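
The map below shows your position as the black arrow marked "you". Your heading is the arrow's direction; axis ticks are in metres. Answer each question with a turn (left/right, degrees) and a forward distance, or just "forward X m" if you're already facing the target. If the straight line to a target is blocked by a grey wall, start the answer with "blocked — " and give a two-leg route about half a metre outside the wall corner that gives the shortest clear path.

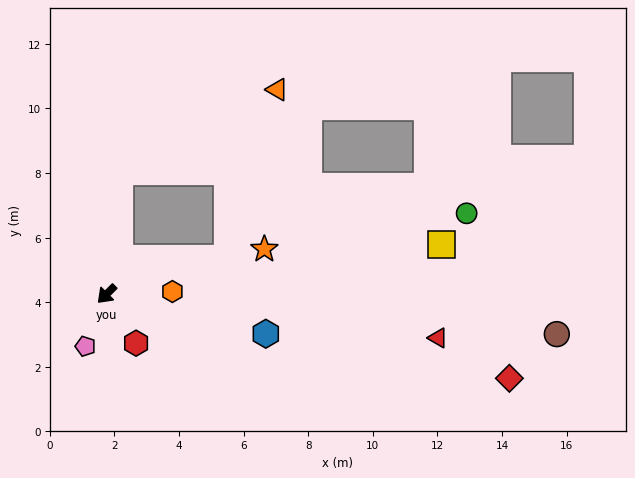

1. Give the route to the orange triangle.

blocked — turn right 141°, forward 3.8 m, then turn right 56°, forward 5.5 m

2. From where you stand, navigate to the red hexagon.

turn left 76°, forward 1.8 m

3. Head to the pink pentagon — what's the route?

turn left 23°, forward 1.7 m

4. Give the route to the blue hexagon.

turn left 121°, forward 5.1 m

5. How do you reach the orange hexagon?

turn left 137°, forward 2.0 m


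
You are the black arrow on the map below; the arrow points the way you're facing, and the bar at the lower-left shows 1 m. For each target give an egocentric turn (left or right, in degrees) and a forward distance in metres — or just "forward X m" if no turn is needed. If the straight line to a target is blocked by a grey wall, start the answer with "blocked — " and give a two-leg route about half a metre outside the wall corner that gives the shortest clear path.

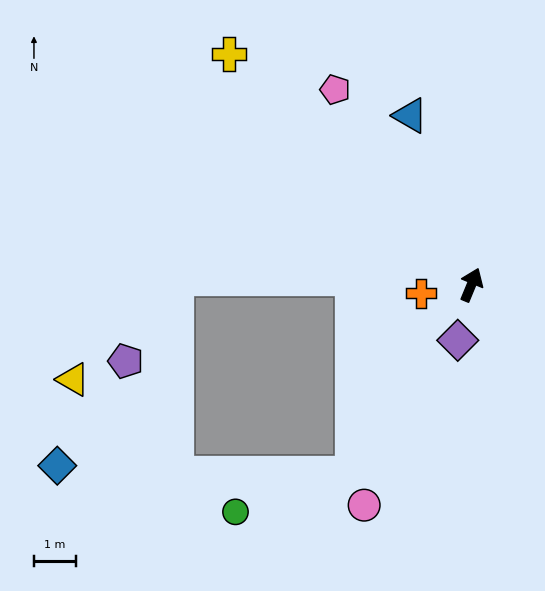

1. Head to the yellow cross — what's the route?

turn left 69°, forward 8.0 m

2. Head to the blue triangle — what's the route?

turn left 42°, forward 4.3 m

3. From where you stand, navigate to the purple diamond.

turn right 171°, forward 1.4 m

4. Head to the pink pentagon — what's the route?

turn left 57°, forward 5.7 m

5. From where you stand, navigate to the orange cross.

turn left 122°, forward 1.2 m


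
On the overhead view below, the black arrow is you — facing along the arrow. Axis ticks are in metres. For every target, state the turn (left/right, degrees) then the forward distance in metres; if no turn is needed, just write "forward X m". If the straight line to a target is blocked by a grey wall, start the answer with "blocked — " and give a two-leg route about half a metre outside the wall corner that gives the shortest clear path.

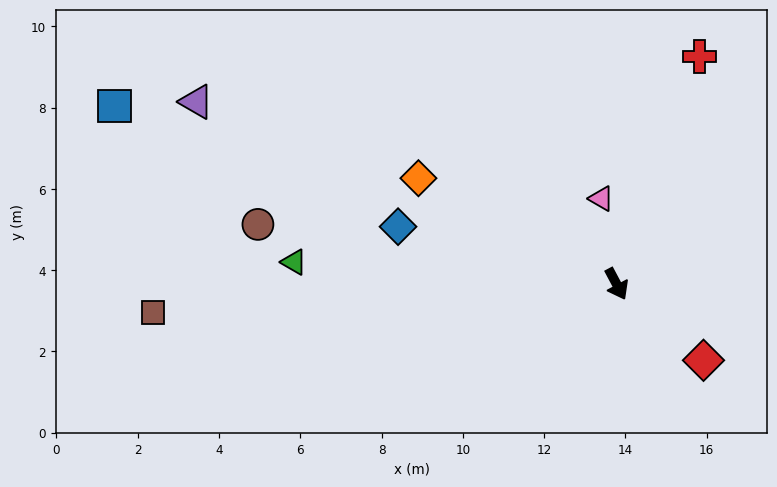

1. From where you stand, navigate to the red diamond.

turn left 21°, forward 2.8 m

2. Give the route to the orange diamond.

turn right 146°, forward 5.5 m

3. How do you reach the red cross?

turn left 132°, forward 6.0 m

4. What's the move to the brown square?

turn right 114°, forward 11.4 m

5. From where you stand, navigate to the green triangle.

turn right 122°, forward 8.0 m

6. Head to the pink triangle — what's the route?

turn left 162°, forward 2.1 m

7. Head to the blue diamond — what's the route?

turn right 133°, forward 5.6 m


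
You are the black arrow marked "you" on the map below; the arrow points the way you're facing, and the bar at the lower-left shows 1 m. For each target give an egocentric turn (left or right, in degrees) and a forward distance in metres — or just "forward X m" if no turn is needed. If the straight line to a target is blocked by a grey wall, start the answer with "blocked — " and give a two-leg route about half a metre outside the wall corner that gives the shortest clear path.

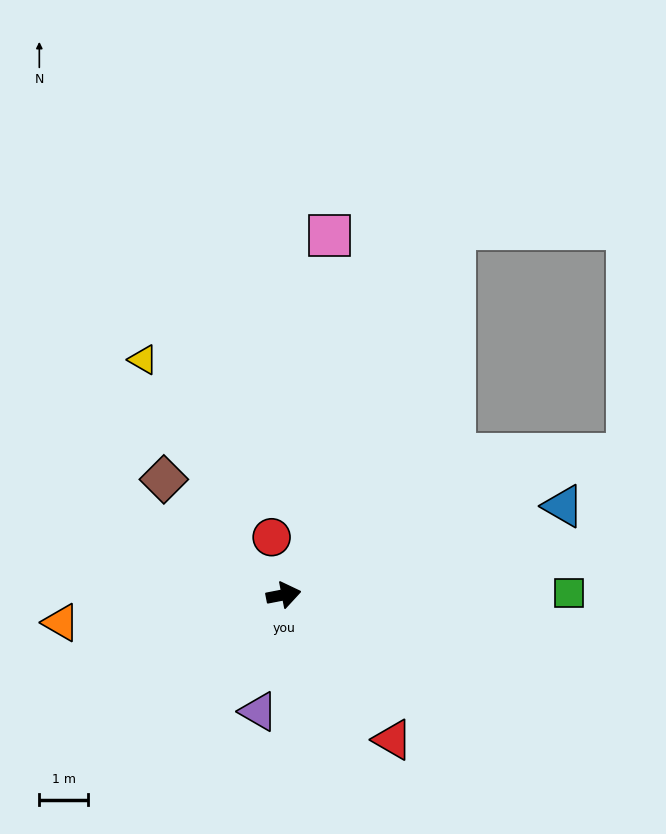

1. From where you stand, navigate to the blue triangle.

turn left 7°, forward 6.0 m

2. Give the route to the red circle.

turn left 91°, forward 1.2 m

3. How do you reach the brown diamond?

turn left 125°, forward 3.4 m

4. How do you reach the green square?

turn right 11°, forward 5.8 m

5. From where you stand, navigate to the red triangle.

turn right 64°, forward 3.7 m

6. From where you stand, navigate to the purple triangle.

turn right 113°, forward 2.4 m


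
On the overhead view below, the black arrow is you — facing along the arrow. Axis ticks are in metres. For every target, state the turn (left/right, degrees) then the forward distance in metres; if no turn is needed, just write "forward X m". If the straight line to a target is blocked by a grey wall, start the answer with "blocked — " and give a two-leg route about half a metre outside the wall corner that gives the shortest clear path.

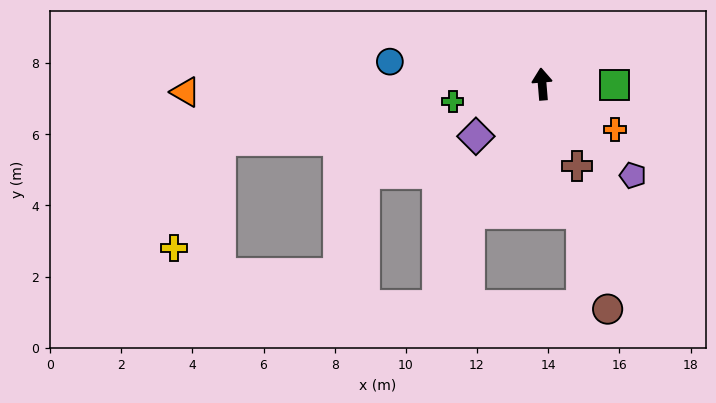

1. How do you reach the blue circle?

turn left 77°, forward 4.3 m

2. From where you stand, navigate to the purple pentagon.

turn right 140°, forward 3.6 m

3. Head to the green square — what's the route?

turn right 96°, forward 2.0 m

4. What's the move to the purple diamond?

turn left 124°, forward 2.4 m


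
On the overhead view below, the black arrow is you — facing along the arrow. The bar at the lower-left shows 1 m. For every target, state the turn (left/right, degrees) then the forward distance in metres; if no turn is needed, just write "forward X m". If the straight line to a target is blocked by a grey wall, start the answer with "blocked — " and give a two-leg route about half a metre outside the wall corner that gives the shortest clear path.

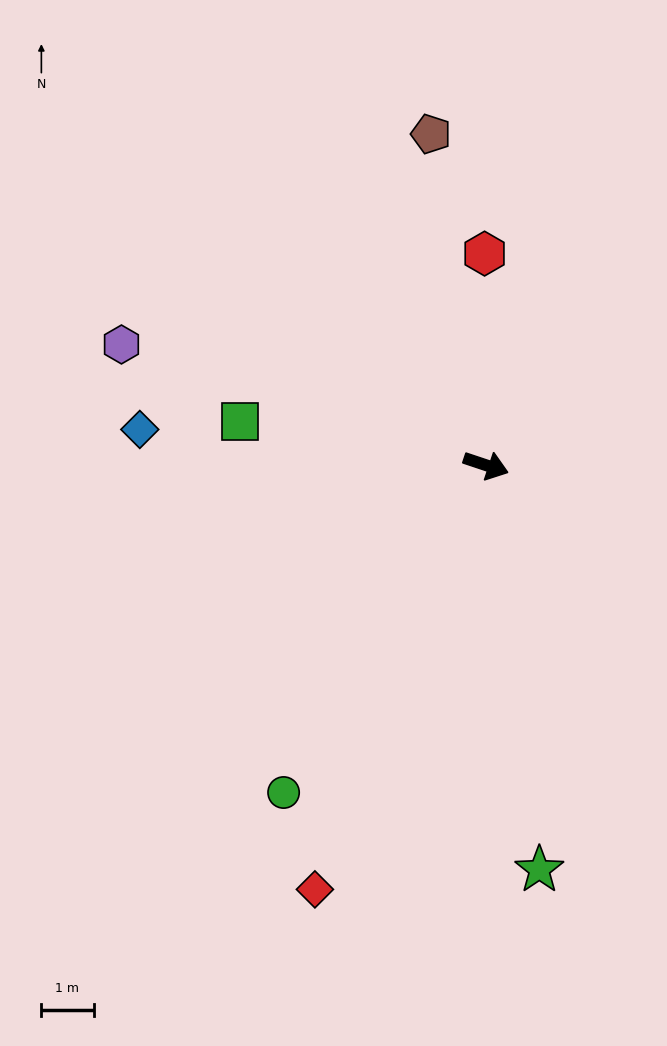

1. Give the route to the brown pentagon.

turn left 118°, forward 6.4 m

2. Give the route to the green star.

turn right 64°, forward 7.8 m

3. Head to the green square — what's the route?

turn right 172°, forward 4.8 m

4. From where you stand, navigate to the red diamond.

turn right 93°, forward 8.8 m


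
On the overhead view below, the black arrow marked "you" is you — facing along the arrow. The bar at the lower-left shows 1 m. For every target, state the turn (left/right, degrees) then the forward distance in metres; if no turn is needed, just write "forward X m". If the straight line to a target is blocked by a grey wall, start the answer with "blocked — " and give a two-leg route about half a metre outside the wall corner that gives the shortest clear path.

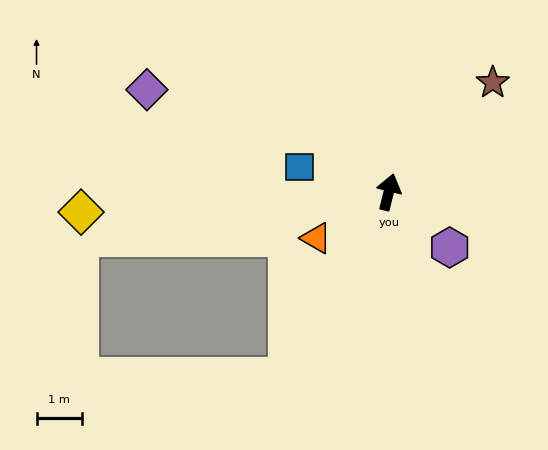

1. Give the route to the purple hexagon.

turn right 118°, forward 1.8 m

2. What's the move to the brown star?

turn right 29°, forward 3.3 m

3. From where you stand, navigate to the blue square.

turn left 88°, forward 2.0 m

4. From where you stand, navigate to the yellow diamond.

turn left 108°, forward 6.7 m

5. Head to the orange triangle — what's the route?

turn left 137°, forward 1.9 m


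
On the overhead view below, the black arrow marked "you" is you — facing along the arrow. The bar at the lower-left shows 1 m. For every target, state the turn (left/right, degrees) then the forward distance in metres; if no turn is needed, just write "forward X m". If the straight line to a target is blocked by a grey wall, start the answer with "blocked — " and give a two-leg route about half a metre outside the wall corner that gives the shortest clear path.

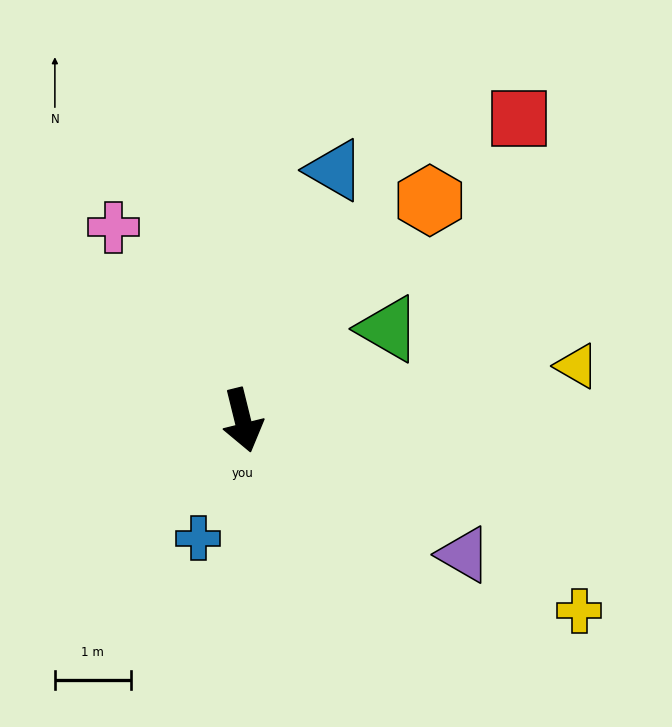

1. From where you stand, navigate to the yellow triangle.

turn left 85°, forward 4.5 m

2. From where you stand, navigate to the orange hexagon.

turn left 126°, forward 3.8 m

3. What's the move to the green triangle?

turn left 108°, forward 2.3 m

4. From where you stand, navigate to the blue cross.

turn right 35°, forward 1.7 m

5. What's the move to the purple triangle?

turn left 45°, forward 3.4 m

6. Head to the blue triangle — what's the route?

turn left 146°, forward 3.5 m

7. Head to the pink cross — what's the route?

turn right 160°, forward 3.1 m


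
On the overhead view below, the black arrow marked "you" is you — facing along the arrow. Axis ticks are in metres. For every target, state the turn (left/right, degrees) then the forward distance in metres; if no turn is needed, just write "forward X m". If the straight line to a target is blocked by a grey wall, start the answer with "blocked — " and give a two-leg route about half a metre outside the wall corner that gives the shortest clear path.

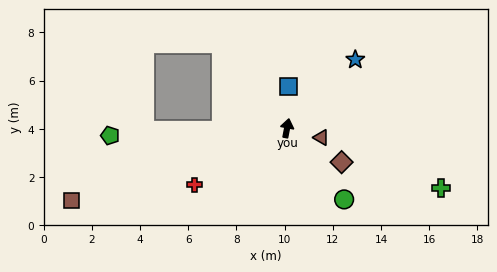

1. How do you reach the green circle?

turn right 130°, forward 3.8 m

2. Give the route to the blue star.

turn right 34°, forward 4.0 m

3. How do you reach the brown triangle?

turn right 94°, forward 1.5 m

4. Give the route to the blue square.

turn left 9°, forward 1.7 m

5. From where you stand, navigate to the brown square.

turn left 120°, forward 9.4 m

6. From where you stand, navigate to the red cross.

turn left 132°, forward 4.5 m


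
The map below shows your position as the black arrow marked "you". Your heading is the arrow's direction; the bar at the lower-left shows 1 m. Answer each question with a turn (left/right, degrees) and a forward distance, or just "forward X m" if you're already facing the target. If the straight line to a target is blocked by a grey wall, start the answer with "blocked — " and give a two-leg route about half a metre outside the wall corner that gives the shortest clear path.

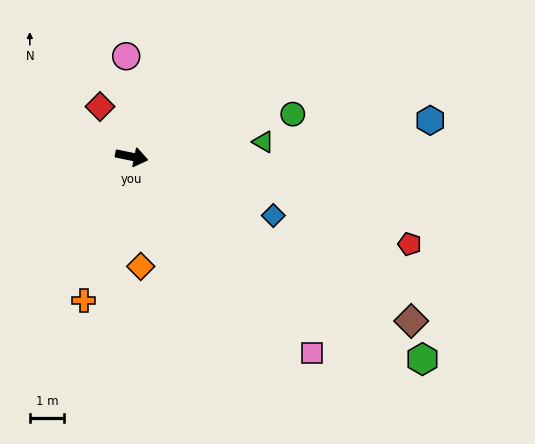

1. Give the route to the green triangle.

turn left 18°, forward 3.9 m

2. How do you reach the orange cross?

turn right 97°, forward 4.4 m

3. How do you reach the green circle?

turn left 26°, forward 4.9 m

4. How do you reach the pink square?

turn right 36°, forward 7.8 m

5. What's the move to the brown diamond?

turn right 19°, forward 9.5 m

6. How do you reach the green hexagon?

turn right 23°, forward 10.4 m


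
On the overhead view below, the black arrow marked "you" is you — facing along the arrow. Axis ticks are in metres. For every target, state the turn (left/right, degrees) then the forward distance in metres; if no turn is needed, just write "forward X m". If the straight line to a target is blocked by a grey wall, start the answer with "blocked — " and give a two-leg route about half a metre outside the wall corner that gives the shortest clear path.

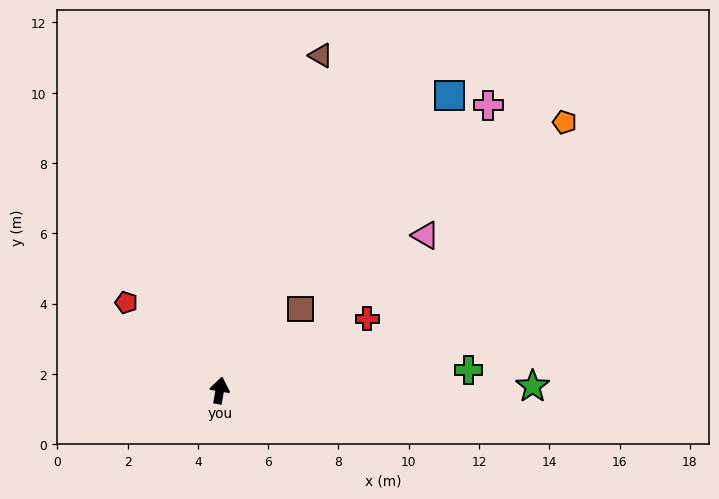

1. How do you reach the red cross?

turn right 54°, forward 4.7 m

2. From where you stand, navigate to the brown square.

turn right 35°, forward 3.3 m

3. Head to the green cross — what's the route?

turn right 76°, forward 7.1 m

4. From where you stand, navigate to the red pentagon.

turn left 56°, forward 3.7 m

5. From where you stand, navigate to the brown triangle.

turn right 7°, forward 10.0 m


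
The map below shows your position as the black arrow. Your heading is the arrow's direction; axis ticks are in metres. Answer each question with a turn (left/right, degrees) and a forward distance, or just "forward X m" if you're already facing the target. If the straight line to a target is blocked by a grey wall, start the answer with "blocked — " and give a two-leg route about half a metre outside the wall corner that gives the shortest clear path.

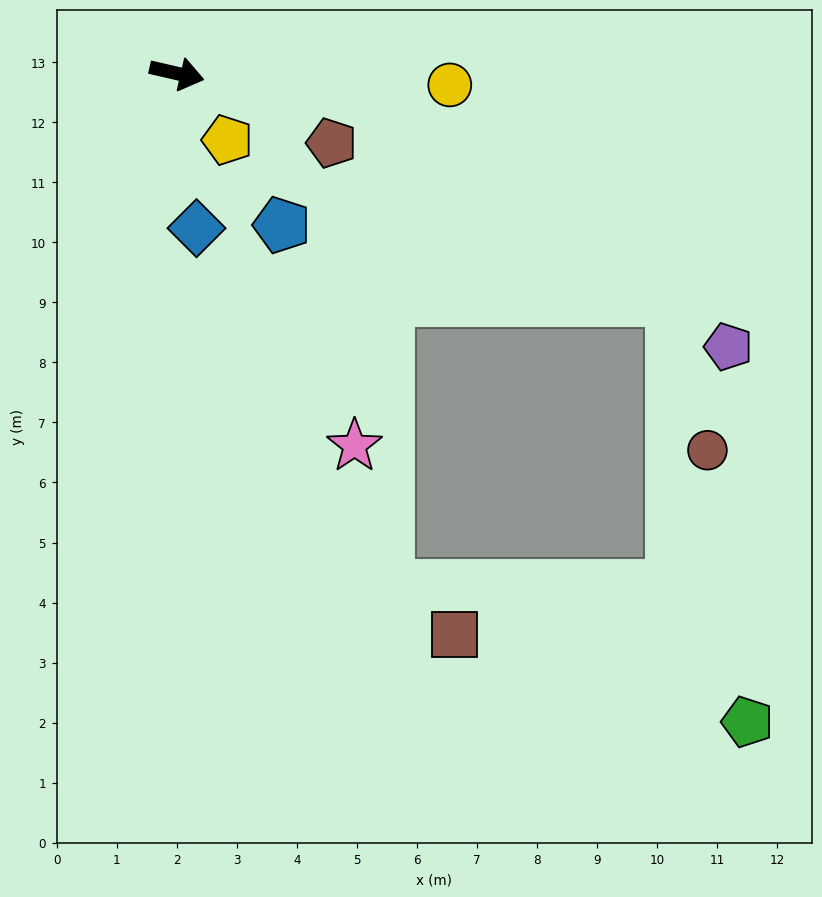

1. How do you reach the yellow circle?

turn left 11°, forward 4.6 m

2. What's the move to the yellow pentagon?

turn right 40°, forward 1.4 m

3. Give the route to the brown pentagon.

turn right 11°, forward 2.8 m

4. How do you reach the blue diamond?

turn right 70°, forward 2.6 m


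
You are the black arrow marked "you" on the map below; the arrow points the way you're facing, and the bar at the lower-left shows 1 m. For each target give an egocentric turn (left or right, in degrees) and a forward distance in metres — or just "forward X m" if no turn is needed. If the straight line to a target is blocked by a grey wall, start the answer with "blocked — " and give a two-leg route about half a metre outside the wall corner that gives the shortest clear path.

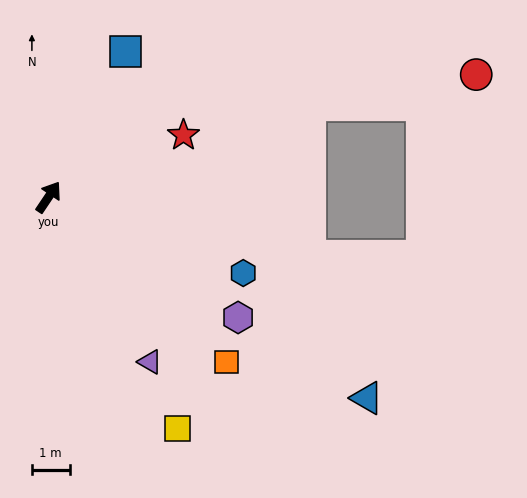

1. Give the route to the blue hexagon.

turn right 77°, forward 5.5 m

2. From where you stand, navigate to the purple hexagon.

turn right 89°, forward 6.0 m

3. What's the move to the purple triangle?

turn right 115°, forward 5.1 m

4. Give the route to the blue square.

turn left 6°, forward 4.4 m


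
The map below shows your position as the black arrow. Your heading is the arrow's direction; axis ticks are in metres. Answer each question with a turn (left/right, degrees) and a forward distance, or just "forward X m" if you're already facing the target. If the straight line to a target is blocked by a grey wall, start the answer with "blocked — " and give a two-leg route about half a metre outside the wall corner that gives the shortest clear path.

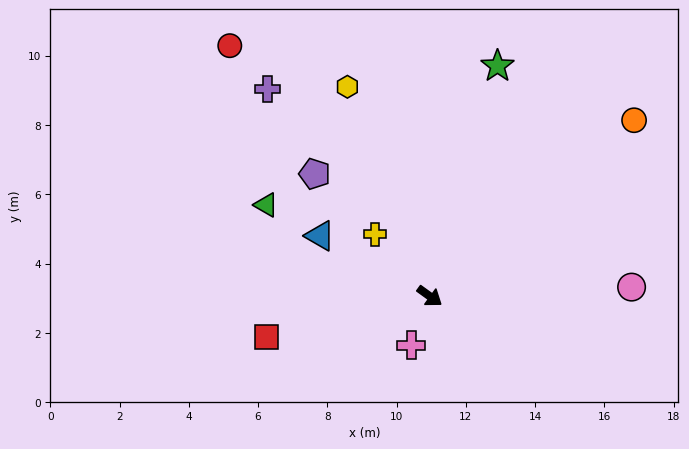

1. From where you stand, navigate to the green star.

turn left 109°, forward 6.9 m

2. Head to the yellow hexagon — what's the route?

turn left 147°, forward 6.5 m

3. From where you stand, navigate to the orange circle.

turn left 77°, forward 7.8 m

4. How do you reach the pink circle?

turn left 38°, forward 5.8 m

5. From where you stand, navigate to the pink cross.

turn right 75°, forward 1.5 m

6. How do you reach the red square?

turn right 130°, forward 4.9 m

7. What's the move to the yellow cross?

turn left 167°, forward 2.4 m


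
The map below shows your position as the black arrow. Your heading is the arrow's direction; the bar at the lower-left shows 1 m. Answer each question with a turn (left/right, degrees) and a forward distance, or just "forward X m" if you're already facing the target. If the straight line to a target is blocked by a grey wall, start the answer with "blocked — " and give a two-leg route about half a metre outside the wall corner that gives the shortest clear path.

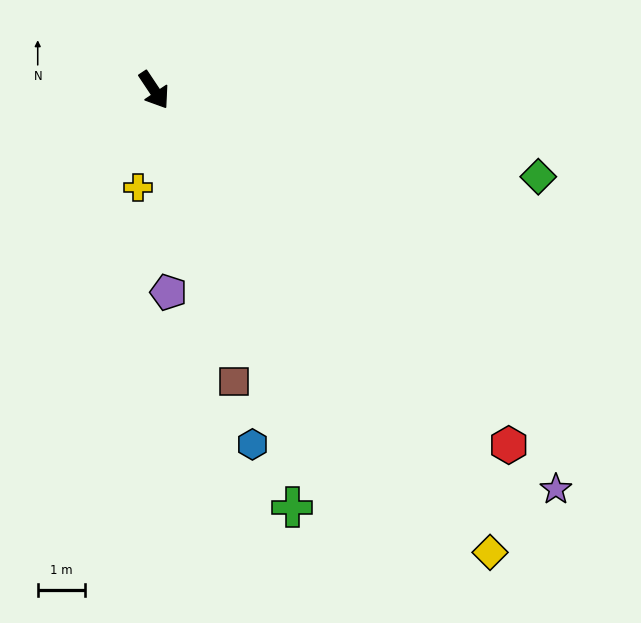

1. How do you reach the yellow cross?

turn right 43°, forward 2.1 m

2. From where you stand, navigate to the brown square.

turn right 18°, forward 6.4 m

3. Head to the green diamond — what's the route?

turn left 44°, forward 8.3 m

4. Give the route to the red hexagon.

turn left 11°, forward 10.6 m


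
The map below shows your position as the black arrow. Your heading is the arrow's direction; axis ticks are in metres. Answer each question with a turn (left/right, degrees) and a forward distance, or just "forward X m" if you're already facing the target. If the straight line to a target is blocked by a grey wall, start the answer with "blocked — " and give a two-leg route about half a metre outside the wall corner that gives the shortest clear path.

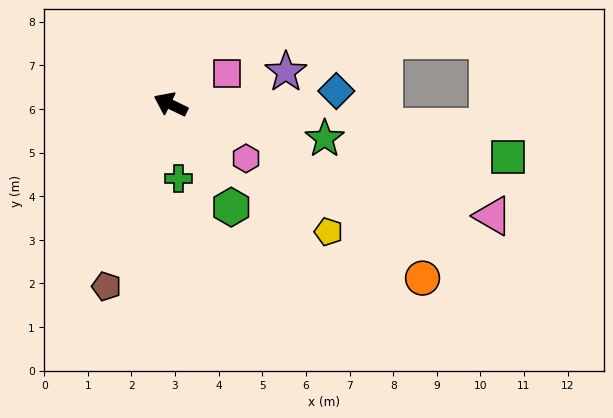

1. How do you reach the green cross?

turn left 122°, forward 1.7 m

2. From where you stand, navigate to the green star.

turn right 167°, forward 3.6 m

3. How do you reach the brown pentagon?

turn left 96°, forward 4.4 m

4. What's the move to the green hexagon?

turn left 146°, forward 2.7 m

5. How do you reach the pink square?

turn right 125°, forward 1.5 m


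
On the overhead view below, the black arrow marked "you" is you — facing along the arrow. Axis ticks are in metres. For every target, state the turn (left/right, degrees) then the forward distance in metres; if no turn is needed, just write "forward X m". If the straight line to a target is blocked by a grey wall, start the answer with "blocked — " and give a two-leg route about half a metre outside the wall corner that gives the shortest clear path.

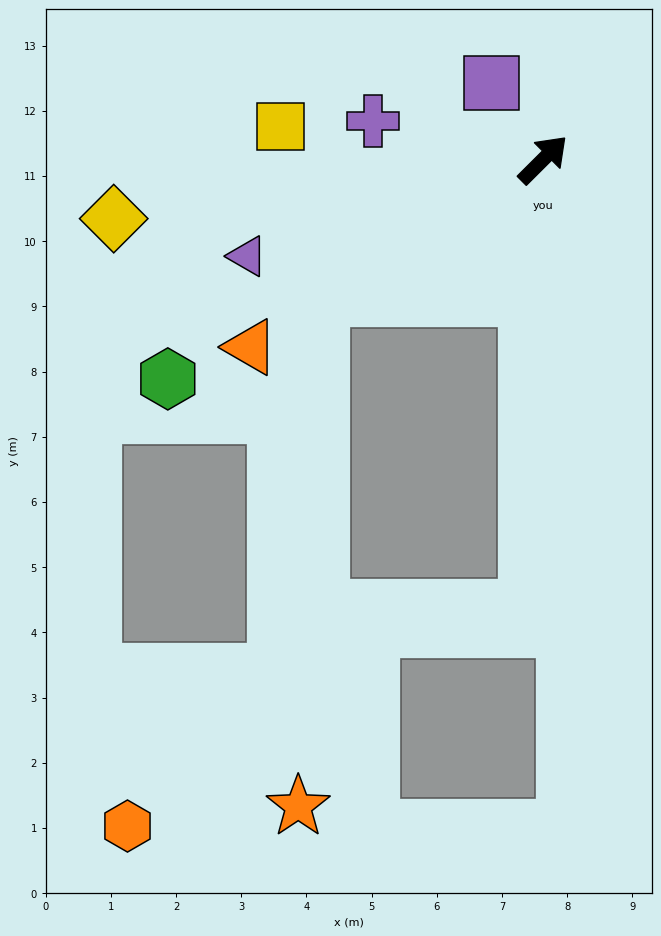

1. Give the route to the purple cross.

turn left 122°, forward 2.7 m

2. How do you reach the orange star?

blocked — turn left 167°, forward 4.0 m, then turn left 55°, forward 7.8 m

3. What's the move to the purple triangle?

turn left 153°, forward 4.8 m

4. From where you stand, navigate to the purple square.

turn left 79°, forward 1.4 m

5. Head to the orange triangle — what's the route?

turn left 168°, forward 5.3 m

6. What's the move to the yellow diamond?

turn left 143°, forward 6.7 m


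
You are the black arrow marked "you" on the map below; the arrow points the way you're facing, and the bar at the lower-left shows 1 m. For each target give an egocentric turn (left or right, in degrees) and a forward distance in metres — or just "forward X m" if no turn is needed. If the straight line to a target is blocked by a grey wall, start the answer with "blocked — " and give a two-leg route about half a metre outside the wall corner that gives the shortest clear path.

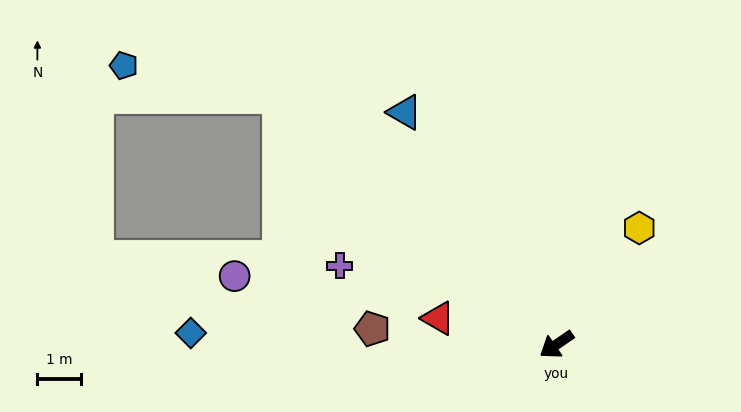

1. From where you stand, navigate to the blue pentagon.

blocked — turn right 77°, forward 8.5 m, then turn left 32°, forward 3.6 m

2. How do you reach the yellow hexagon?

turn right 160°, forward 3.3 m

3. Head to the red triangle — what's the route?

turn right 47°, forward 2.8 m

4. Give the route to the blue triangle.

turn right 91°, forward 6.3 m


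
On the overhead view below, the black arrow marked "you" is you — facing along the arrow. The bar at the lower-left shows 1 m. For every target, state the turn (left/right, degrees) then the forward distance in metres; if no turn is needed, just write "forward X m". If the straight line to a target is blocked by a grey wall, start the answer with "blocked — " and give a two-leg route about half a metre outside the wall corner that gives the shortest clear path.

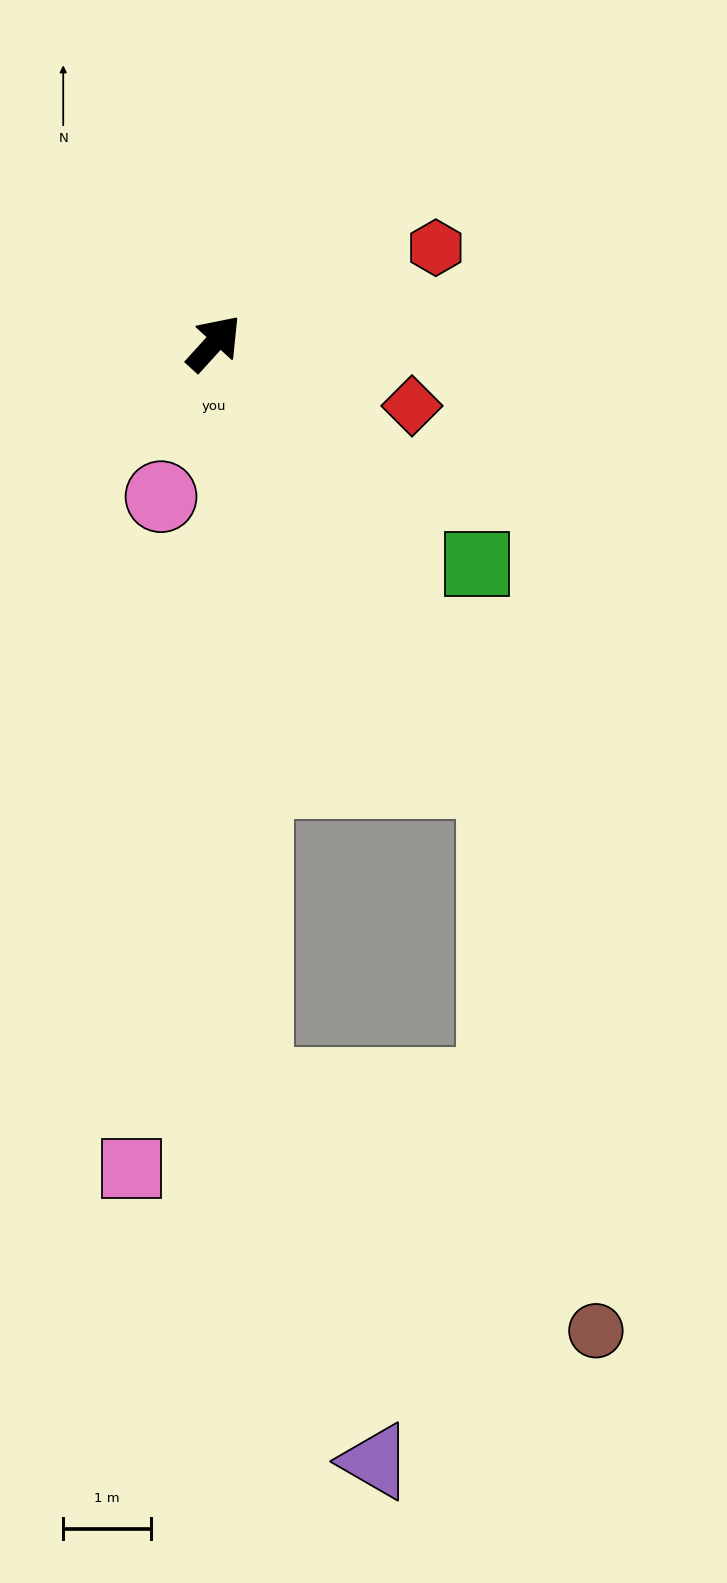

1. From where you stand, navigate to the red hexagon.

turn right 25°, forward 2.8 m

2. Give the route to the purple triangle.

blocked — turn right 135°, forward 8.5 m, then turn left 15°, forward 4.5 m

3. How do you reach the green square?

turn right 88°, forward 3.9 m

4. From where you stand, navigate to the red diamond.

turn right 65°, forward 2.4 m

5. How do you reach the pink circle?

turn right 157°, forward 1.9 m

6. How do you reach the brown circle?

blocked — turn right 105°, forward 5.9 m, then turn right 22°, forward 6.4 m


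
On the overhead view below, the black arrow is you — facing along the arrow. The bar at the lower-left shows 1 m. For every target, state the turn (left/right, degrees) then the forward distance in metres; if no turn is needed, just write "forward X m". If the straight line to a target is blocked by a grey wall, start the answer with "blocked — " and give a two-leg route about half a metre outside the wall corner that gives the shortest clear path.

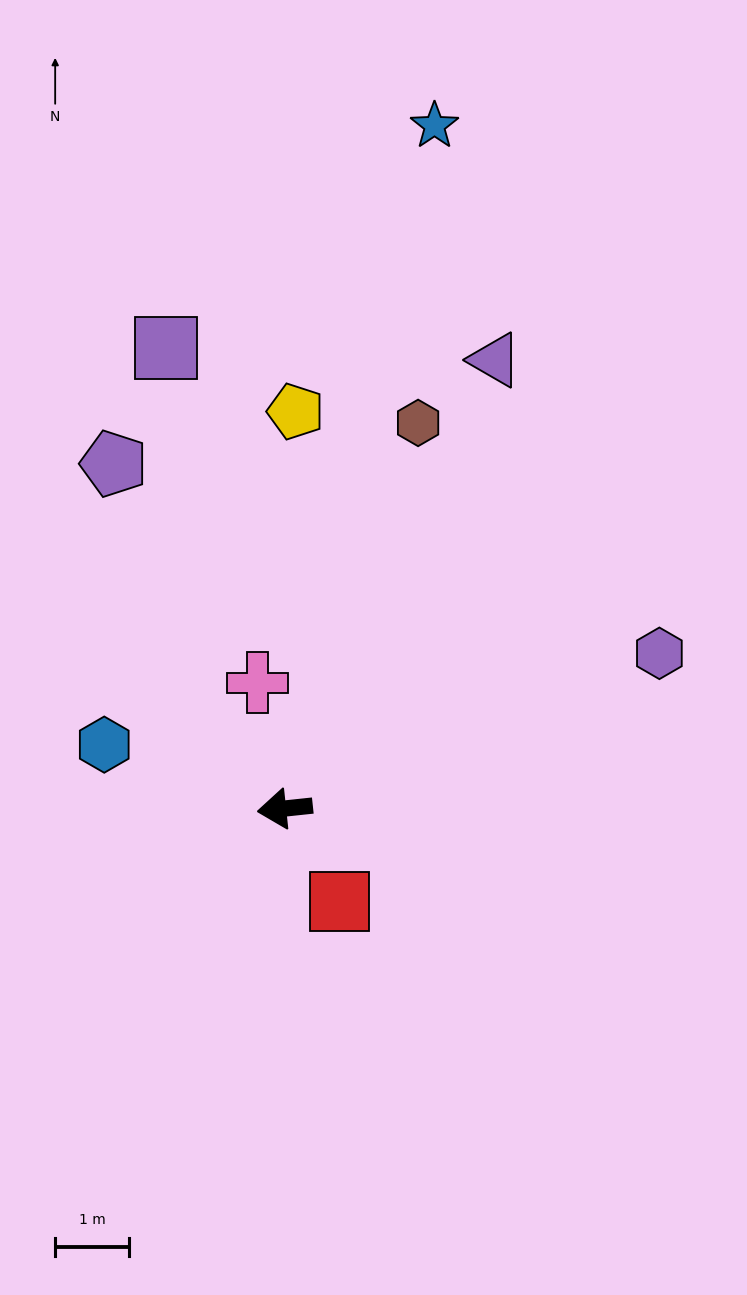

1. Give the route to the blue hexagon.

turn right 26°, forward 2.6 m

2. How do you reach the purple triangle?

turn right 121°, forward 6.7 m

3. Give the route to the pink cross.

turn right 84°, forward 1.7 m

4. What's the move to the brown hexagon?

turn right 115°, forward 5.5 m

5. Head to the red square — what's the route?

turn left 114°, forward 1.5 m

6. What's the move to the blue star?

turn right 108°, forward 9.5 m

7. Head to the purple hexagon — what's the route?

turn right 164°, forward 5.5 m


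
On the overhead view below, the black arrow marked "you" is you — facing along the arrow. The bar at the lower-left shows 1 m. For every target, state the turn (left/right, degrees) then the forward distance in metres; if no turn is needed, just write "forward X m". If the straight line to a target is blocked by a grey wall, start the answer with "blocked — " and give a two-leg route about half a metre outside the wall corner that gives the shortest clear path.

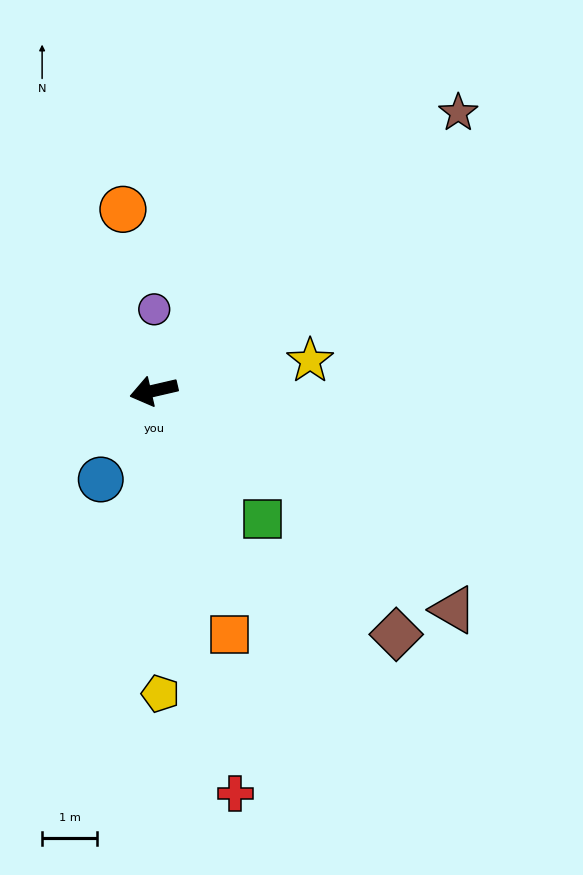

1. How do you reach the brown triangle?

turn left 131°, forward 6.7 m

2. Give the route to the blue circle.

turn left 46°, forward 1.9 m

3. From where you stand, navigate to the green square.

turn left 117°, forward 3.1 m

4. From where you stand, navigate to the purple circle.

turn right 103°, forward 1.5 m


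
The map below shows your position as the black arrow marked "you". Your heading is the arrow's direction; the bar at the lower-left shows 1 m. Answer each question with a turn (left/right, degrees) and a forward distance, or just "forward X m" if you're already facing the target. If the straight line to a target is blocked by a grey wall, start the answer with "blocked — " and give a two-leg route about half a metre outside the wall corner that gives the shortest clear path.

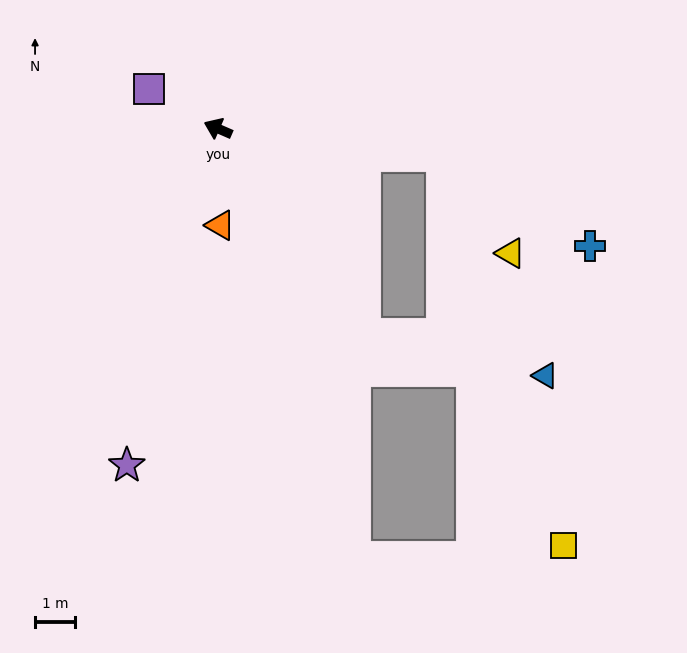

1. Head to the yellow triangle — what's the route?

blocked — turn right 163°, forward 5.7 m, then turn right 49°, forward 3.0 m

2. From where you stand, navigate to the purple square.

turn right 6°, forward 2.0 m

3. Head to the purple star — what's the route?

turn left 98°, forward 8.7 m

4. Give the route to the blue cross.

blocked — turn right 163°, forward 5.7 m, then turn right 25°, forward 4.3 m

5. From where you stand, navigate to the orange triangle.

turn left 115°, forward 2.4 m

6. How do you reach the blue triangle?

blocked — turn left 149°, forward 6.3 m, then turn left 42°, forward 4.6 m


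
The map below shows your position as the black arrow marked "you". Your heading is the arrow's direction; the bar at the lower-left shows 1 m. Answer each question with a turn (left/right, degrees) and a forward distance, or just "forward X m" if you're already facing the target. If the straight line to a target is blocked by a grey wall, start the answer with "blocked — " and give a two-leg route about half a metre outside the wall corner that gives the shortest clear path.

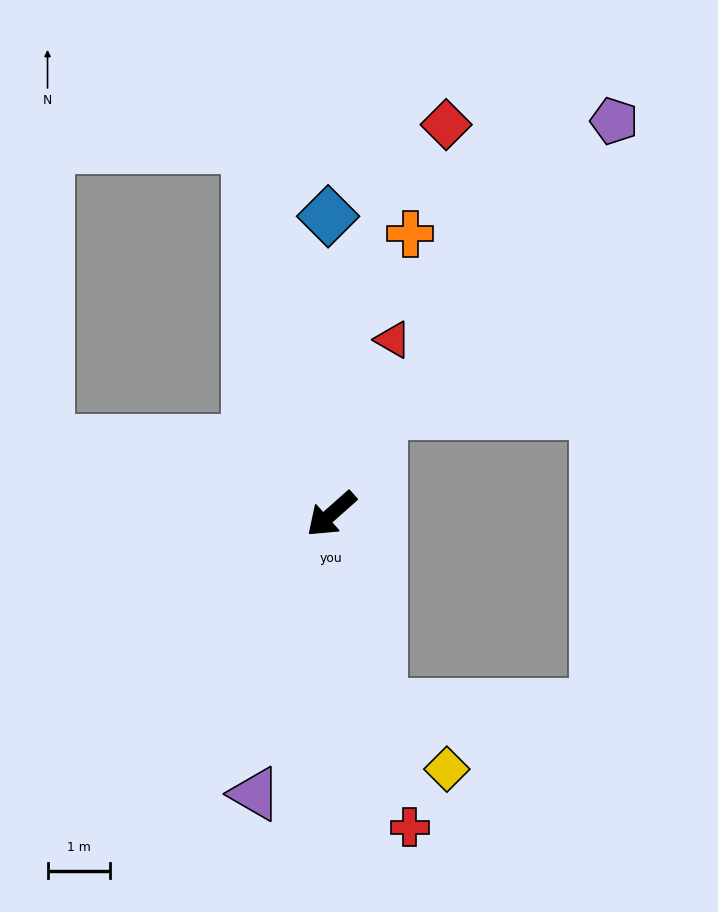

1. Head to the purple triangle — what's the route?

turn left 33°, forward 4.6 m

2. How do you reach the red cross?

turn left 62°, forward 5.1 m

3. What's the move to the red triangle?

turn right 151°, forward 2.9 m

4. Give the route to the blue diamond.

turn right 131°, forward 4.7 m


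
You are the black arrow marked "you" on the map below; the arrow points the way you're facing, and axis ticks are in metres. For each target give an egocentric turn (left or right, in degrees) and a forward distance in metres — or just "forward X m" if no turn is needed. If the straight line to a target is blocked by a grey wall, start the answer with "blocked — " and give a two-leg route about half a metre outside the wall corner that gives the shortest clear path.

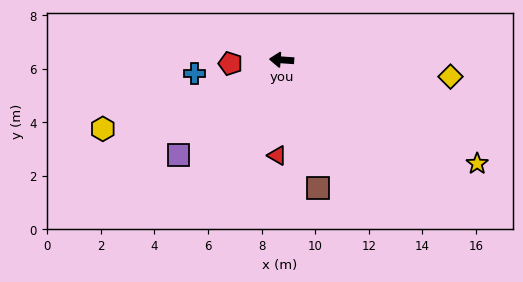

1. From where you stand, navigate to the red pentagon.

turn left 8°, forward 1.9 m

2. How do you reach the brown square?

turn left 110°, forward 5.0 m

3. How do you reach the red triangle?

turn left 91°, forward 3.6 m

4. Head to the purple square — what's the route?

turn left 47°, forward 5.2 m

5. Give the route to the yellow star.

turn left 156°, forward 8.3 m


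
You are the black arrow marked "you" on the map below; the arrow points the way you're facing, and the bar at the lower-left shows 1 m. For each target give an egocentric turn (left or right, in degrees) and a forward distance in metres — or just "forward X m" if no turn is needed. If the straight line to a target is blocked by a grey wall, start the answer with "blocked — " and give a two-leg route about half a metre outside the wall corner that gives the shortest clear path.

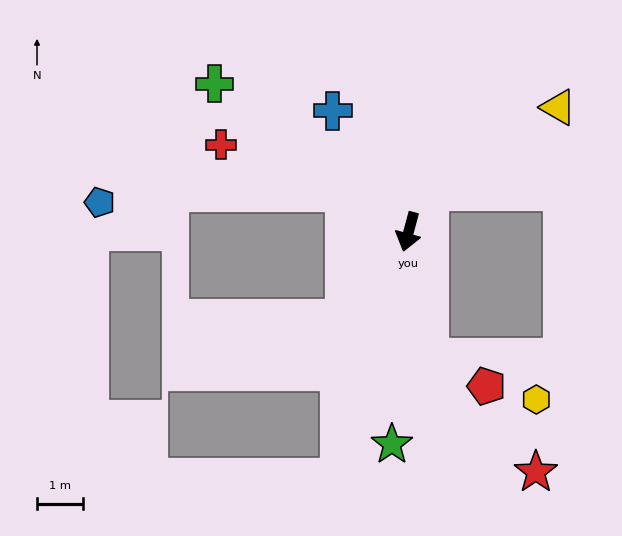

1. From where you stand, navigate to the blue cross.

turn right 133°, forward 3.1 m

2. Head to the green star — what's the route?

turn left 10°, forward 4.6 m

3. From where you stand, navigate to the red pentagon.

blocked — turn left 24°, forward 2.8 m, then turn left 55°, forward 1.4 m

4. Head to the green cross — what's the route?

turn right 112°, forward 5.3 m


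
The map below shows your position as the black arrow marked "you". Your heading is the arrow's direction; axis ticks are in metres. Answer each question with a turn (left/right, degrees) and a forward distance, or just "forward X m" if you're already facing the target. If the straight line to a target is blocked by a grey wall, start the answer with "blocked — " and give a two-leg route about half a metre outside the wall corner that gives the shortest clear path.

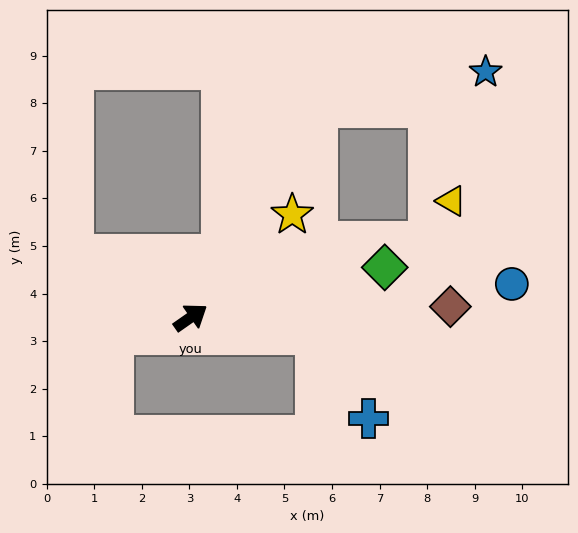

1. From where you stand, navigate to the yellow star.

turn left 10°, forward 3.0 m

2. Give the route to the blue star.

blocked — turn left 24°, forward 5.1 m, then turn right 47°, forward 3.6 m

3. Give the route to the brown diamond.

turn right 33°, forward 5.5 m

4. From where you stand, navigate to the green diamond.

turn right 21°, forward 4.2 m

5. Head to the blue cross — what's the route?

blocked — turn right 43°, forward 2.6 m, then turn right 50°, forward 2.1 m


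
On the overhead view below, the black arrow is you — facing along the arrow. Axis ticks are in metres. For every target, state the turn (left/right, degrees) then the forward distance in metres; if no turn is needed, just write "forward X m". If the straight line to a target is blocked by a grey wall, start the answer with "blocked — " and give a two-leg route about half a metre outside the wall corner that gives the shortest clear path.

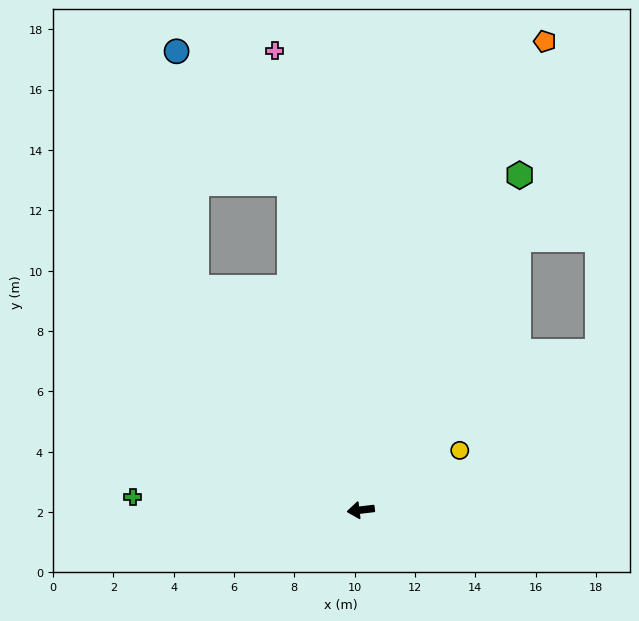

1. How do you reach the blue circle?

blocked — turn right 84°, forward 11.1 m, then turn left 28°, forward 5.8 m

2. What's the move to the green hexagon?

turn right 122°, forward 12.3 m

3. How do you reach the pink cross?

turn right 86°, forward 15.5 m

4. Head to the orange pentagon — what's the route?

turn right 118°, forward 16.7 m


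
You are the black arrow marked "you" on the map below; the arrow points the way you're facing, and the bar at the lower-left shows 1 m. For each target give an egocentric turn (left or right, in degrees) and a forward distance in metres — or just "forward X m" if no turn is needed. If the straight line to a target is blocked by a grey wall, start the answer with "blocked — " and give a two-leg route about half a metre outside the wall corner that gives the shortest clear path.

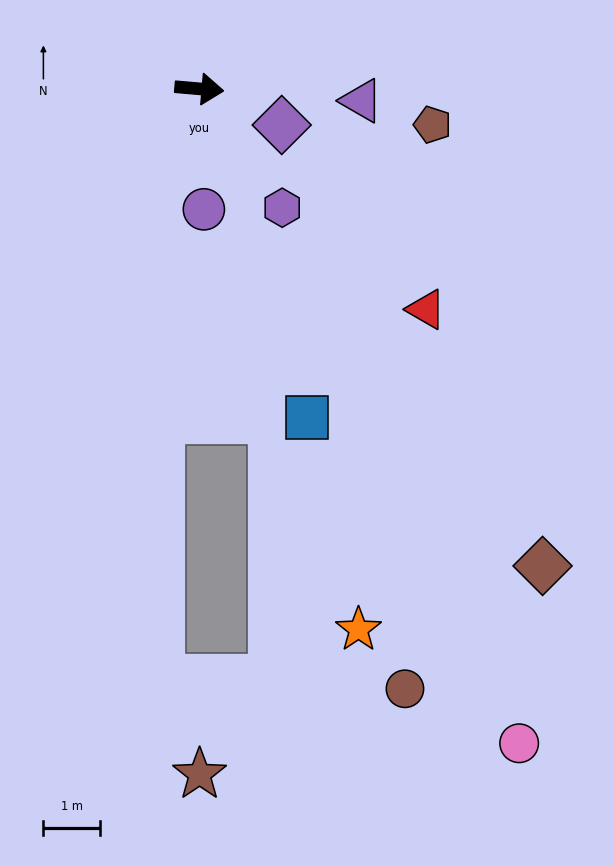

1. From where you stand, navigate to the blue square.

turn right 67°, forward 6.1 m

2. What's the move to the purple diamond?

turn right 19°, forward 1.6 m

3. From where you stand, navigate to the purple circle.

turn right 83°, forward 2.1 m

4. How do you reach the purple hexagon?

turn right 50°, forward 2.5 m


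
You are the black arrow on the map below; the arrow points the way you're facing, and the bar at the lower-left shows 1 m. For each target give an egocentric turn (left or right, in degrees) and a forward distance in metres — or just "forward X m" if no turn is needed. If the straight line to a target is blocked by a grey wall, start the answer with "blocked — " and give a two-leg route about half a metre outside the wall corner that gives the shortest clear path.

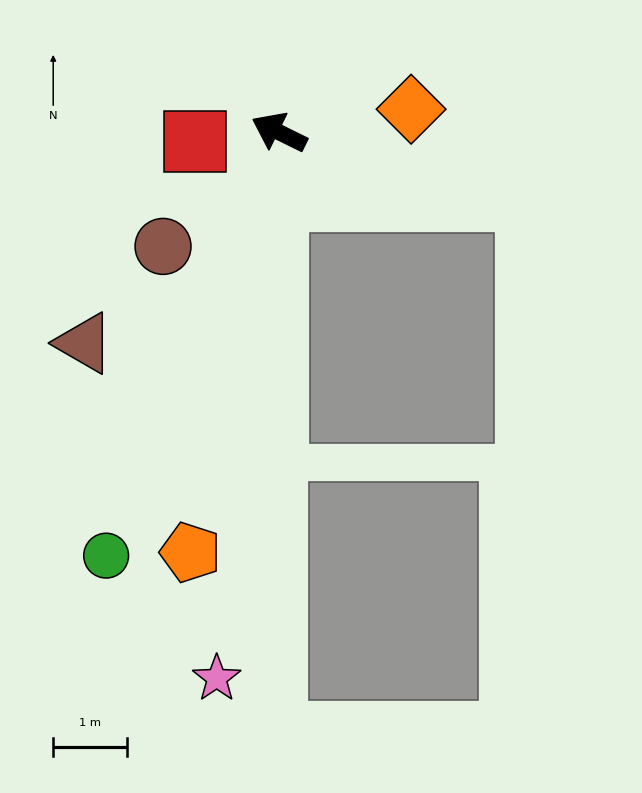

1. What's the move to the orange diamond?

turn right 144°, forward 1.8 m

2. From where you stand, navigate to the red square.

turn left 32°, forward 1.2 m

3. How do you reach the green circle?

turn left 94°, forward 6.2 m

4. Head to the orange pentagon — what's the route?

turn left 104°, forward 5.8 m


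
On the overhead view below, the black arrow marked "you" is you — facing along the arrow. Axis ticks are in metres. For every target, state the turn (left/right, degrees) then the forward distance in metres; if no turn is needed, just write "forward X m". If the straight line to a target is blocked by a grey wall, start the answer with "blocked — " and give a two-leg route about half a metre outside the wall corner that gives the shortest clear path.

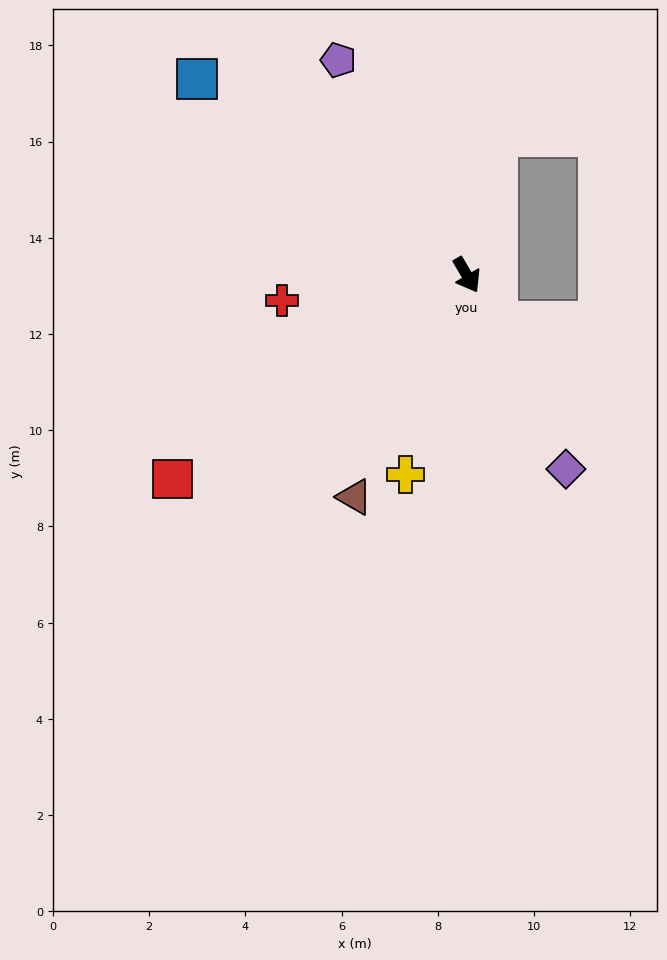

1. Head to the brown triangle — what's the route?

turn right 57°, forward 5.2 m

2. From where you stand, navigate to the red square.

turn right 86°, forward 7.4 m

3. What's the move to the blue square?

turn right 156°, forward 6.9 m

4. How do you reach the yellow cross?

turn right 47°, forward 4.3 m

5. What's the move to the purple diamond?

turn right 3°, forward 4.5 m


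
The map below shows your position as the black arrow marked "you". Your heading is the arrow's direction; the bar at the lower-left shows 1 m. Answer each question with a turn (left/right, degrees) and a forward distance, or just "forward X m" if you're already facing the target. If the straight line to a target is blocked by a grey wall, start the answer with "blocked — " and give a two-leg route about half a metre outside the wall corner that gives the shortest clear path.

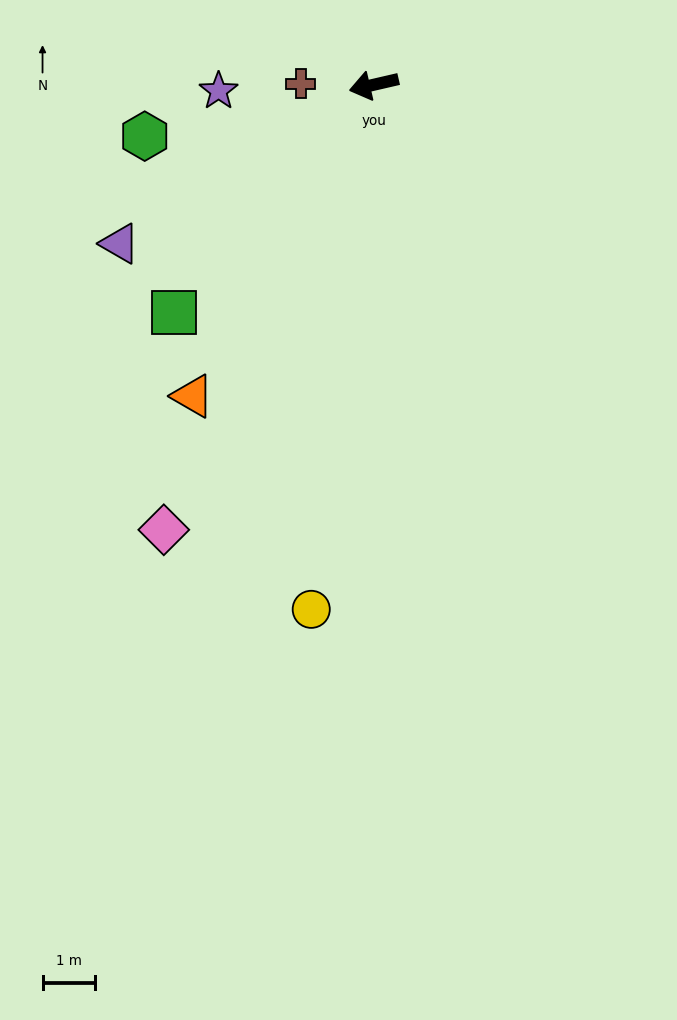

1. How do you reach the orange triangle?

turn left 47°, forward 6.8 m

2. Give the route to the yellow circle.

turn left 70°, forward 10.0 m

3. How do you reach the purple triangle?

turn left 19°, forward 5.7 m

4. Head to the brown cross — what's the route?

turn right 14°, forward 1.4 m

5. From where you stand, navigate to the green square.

turn left 36°, forward 5.7 m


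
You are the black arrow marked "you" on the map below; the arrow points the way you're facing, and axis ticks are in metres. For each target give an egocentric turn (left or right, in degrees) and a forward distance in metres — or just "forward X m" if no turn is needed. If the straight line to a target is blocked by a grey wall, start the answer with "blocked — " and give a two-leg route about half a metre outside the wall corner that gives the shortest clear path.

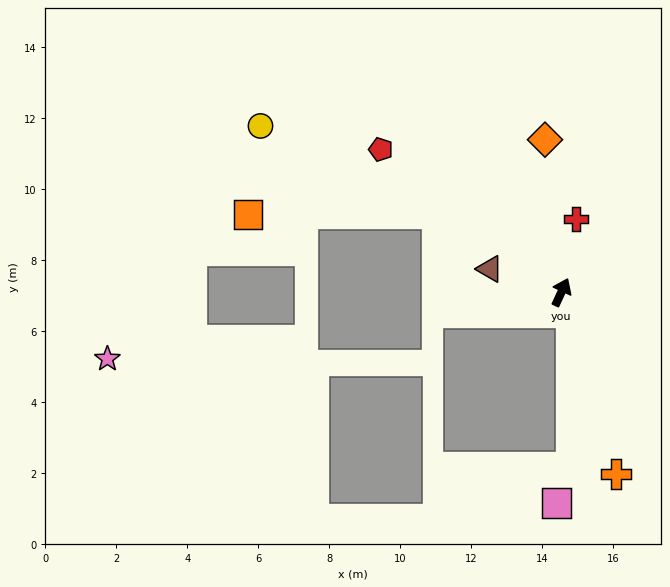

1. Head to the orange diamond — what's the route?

turn left 31°, forward 4.3 m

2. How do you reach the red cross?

turn left 14°, forward 2.1 m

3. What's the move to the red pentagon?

turn left 77°, forward 6.5 m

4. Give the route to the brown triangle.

turn left 97°, forward 2.1 m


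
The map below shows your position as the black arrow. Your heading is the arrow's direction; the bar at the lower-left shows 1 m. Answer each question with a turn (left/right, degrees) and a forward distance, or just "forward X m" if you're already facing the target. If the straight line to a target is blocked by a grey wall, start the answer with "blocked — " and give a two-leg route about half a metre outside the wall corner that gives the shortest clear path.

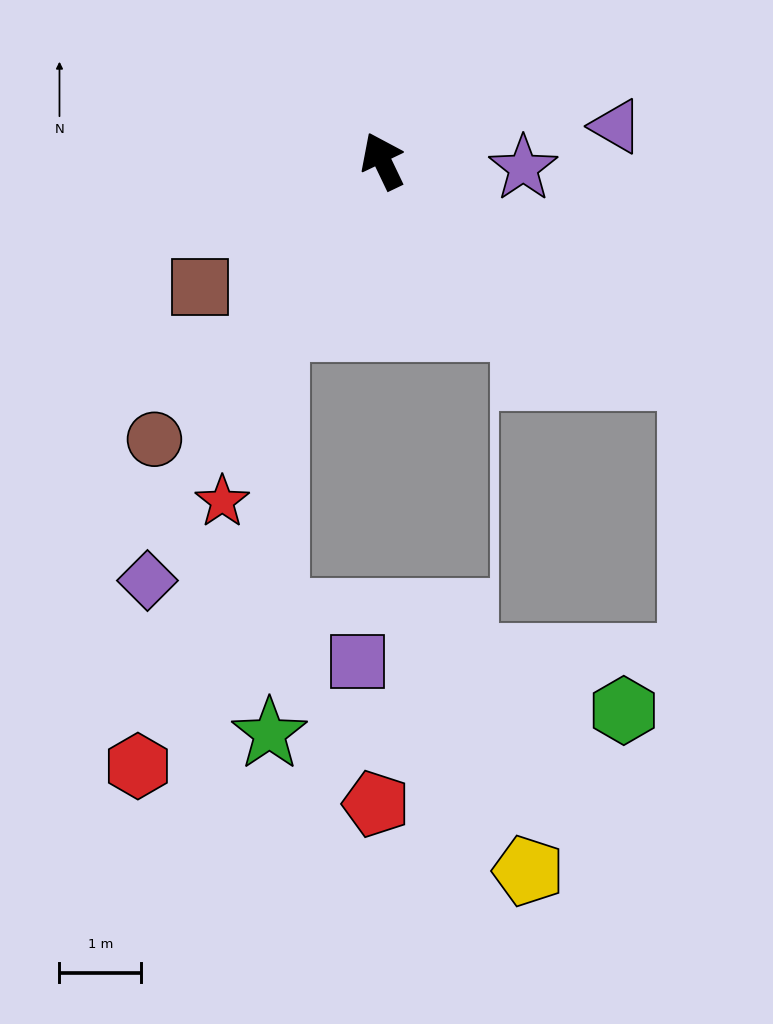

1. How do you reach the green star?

blocked — turn left 121°, forward 2.4 m, then turn left 33°, forward 5.0 m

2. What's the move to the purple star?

turn right 119°, forward 1.7 m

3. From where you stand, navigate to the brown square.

turn left 99°, forward 2.7 m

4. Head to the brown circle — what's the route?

turn left 115°, forward 4.4 m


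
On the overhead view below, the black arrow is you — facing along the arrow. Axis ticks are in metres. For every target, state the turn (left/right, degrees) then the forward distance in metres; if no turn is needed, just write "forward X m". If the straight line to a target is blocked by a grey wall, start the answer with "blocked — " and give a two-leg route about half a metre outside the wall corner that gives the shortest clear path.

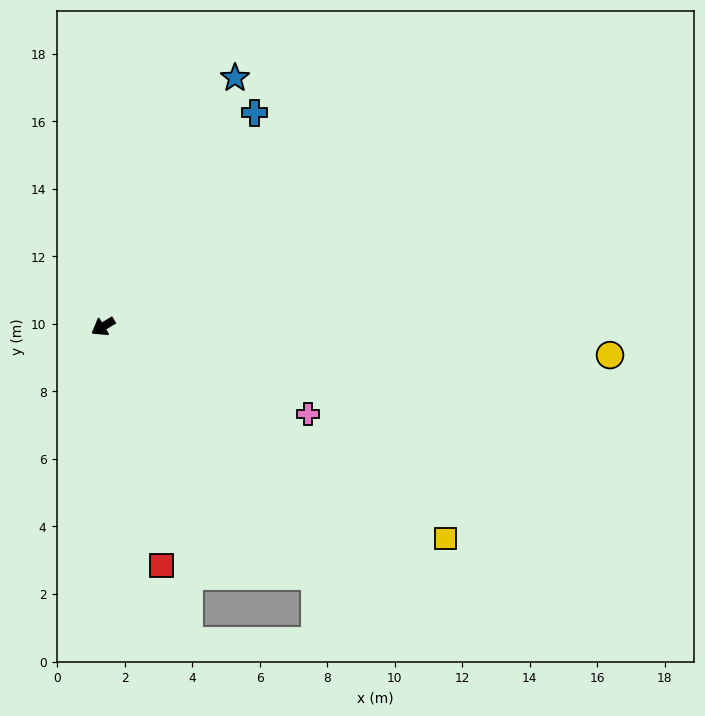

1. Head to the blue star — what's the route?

turn right 149°, forward 8.3 m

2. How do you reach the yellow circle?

turn left 146°, forward 15.0 m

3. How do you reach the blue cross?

turn right 157°, forward 7.8 m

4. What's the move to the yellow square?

turn left 117°, forward 11.9 m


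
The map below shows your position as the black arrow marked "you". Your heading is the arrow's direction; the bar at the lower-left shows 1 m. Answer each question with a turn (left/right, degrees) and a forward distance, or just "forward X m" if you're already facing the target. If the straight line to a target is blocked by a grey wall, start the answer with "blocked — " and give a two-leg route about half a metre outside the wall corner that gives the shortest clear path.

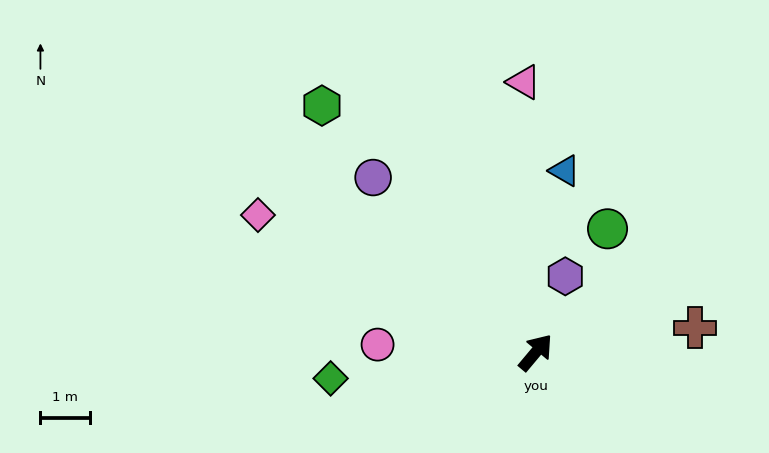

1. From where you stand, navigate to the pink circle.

turn left 127°, forward 3.2 m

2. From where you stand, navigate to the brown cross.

turn right 41°, forward 3.3 m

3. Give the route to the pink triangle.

turn left 43°, forward 5.5 m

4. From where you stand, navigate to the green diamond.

turn left 137°, forward 4.2 m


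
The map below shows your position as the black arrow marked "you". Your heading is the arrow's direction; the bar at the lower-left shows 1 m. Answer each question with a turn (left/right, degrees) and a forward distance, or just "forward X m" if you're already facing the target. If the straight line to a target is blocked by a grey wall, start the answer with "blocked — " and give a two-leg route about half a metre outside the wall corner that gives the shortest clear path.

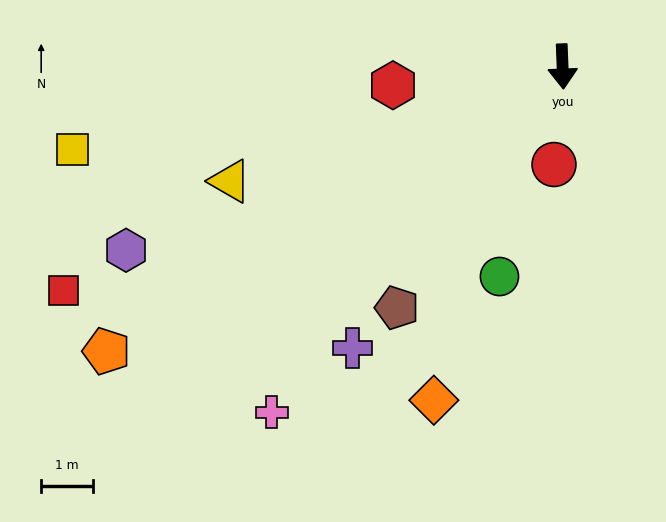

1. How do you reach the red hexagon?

turn right 86°, forward 3.3 m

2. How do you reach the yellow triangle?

turn right 73°, forward 6.7 m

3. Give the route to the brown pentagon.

turn right 37°, forward 5.6 m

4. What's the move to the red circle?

turn right 7°, forward 1.9 m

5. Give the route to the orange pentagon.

turn right 60°, forward 10.3 m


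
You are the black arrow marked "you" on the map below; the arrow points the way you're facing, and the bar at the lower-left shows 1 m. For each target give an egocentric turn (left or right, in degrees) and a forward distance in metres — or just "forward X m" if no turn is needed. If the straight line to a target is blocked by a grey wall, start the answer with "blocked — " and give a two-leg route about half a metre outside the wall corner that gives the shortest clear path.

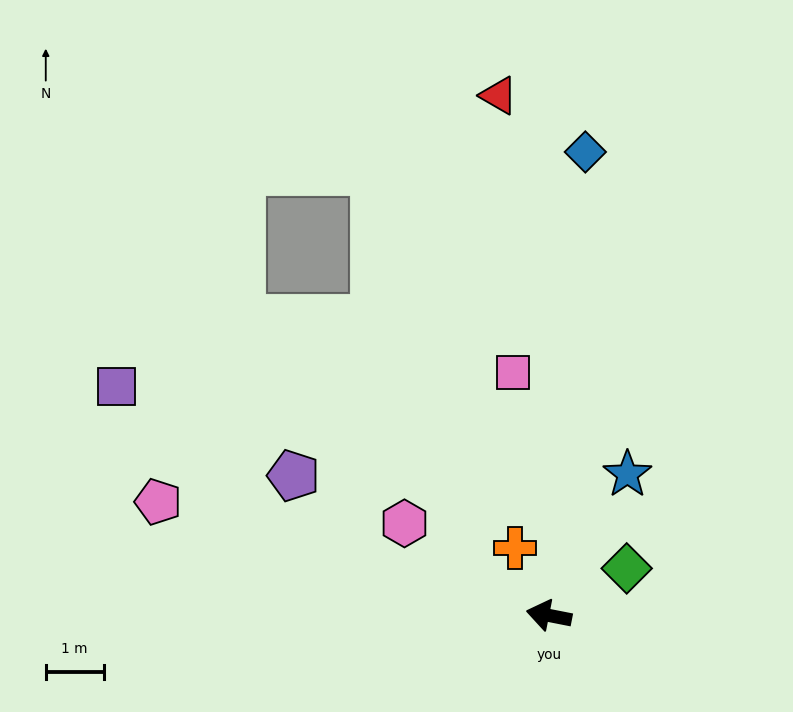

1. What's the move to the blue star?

turn right 108°, forward 2.8 m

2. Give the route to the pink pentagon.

turn right 5°, forward 7.0 m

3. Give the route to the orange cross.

turn right 52°, forward 1.3 m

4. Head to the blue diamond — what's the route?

turn right 83°, forward 8.0 m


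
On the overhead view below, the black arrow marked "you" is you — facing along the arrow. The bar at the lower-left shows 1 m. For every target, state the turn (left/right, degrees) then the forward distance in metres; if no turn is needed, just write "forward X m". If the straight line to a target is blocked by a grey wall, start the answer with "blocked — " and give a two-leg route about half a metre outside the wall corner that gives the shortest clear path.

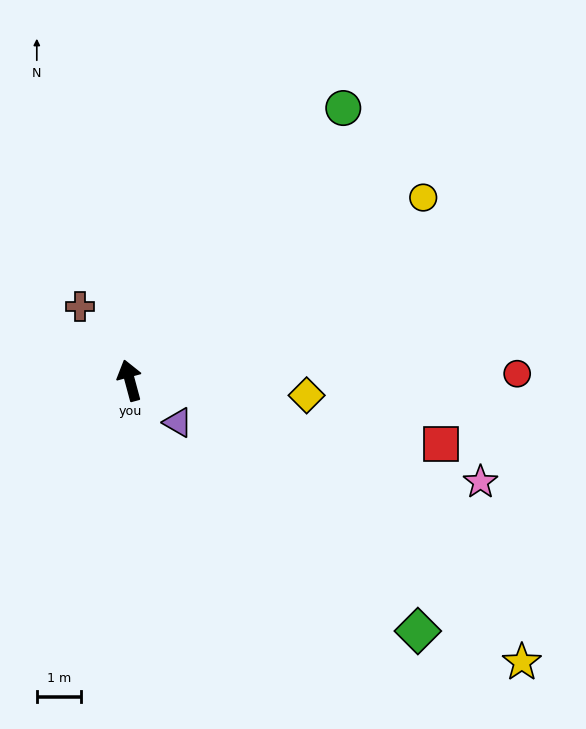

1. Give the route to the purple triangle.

turn right 146°, forward 1.4 m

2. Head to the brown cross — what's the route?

turn left 19°, forward 2.0 m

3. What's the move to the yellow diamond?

turn right 110°, forward 4.0 m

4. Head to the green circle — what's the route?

turn right 53°, forward 7.8 m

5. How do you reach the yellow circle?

turn right 73°, forward 7.8 m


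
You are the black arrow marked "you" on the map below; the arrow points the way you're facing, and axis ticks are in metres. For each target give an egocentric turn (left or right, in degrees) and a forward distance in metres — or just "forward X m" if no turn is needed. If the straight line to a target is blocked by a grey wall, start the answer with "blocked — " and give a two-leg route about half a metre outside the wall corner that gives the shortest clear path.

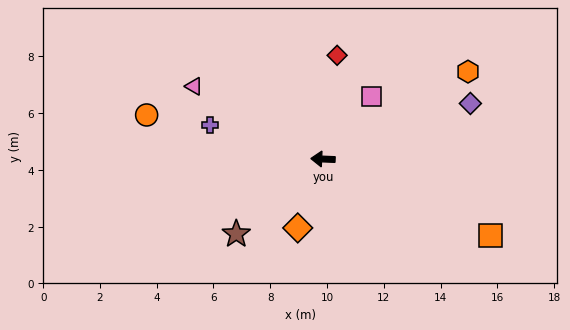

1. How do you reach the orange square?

turn left 158°, forward 6.5 m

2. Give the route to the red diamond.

turn right 95°, forward 3.7 m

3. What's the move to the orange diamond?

turn left 72°, forward 2.6 m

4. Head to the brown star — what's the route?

turn left 43°, forward 4.0 m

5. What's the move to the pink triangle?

turn right 27°, forward 5.2 m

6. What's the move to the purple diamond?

turn right 157°, forward 5.6 m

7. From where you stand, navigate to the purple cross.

turn right 14°, forward 4.2 m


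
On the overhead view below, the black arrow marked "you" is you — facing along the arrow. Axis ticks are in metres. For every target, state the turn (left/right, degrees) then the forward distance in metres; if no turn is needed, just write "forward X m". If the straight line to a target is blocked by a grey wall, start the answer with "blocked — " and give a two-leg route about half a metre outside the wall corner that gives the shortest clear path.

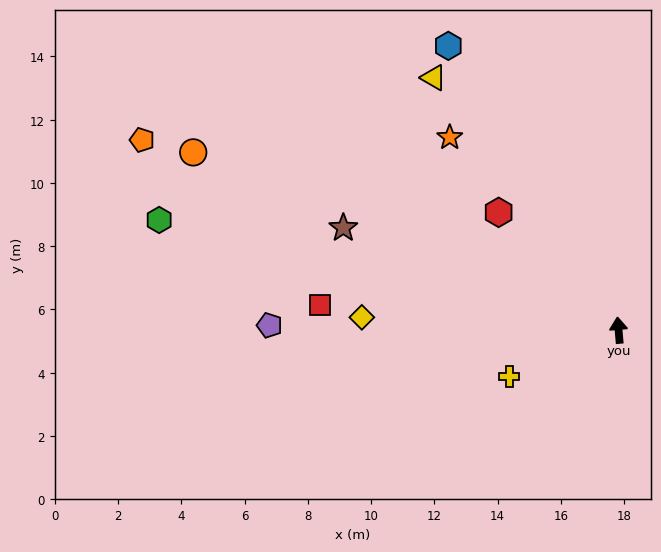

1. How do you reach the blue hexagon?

turn left 26°, forward 10.5 m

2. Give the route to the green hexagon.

turn left 72°, forward 14.9 m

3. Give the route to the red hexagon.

turn left 41°, forward 5.3 m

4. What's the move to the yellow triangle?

turn left 31°, forward 9.9 m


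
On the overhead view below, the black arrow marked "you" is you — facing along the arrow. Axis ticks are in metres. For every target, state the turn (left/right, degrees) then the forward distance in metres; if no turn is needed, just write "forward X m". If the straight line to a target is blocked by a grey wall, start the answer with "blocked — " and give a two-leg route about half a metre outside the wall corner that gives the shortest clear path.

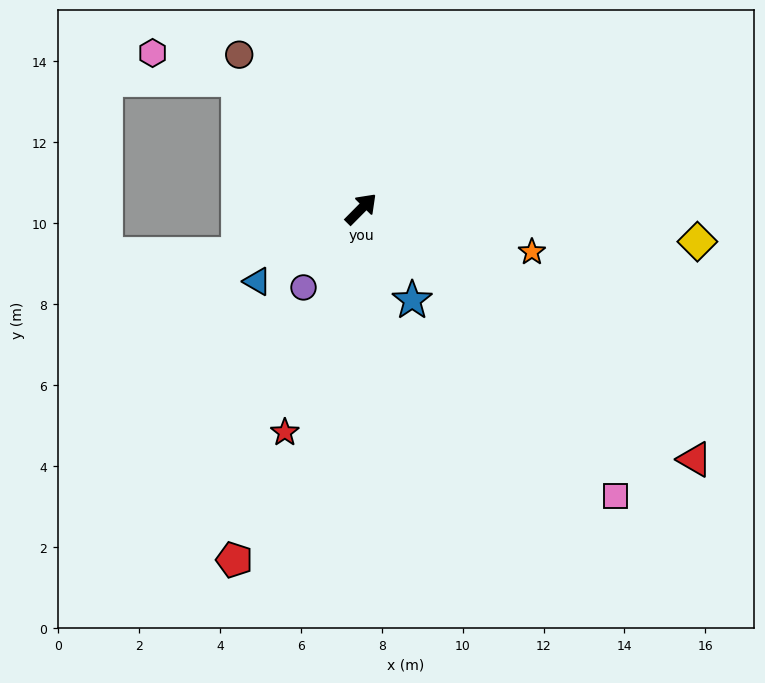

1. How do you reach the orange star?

turn right 59°, forward 4.4 m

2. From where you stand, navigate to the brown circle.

turn left 83°, forward 4.9 m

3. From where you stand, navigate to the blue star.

turn right 106°, forward 2.6 m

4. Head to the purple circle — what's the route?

turn right 171°, forward 2.4 m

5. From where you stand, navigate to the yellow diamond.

turn right 51°, forward 8.4 m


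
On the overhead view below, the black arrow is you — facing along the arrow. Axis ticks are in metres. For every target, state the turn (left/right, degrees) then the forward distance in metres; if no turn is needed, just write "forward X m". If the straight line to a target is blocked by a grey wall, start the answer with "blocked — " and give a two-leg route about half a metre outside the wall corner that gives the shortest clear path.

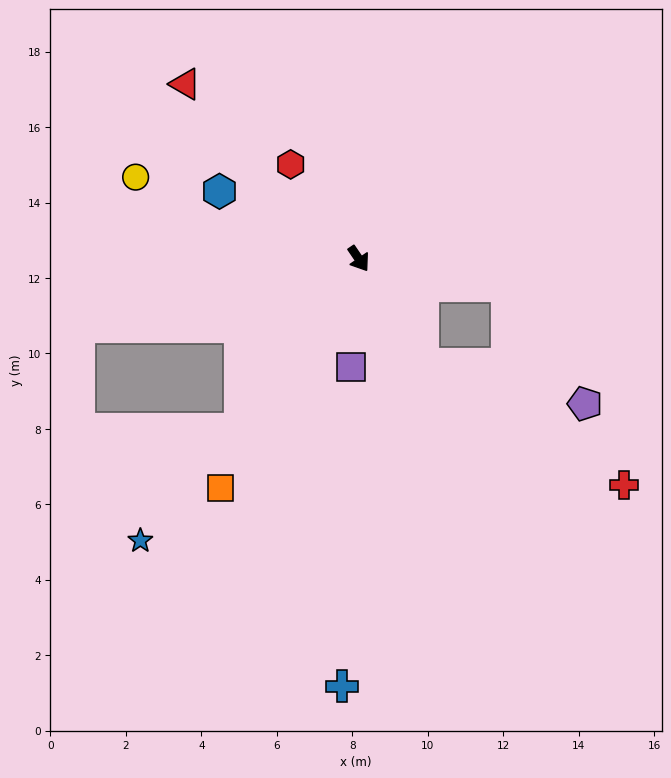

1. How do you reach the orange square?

turn right 65°, forward 7.1 m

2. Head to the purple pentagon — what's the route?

blocked — turn right 3°, forward 3.3 m, then turn left 45°, forward 4.4 m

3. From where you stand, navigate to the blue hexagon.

turn right 150°, forward 4.1 m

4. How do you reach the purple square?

turn right 38°, forward 2.9 m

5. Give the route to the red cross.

blocked — turn right 3°, forward 3.3 m, then turn left 28°, forward 6.2 m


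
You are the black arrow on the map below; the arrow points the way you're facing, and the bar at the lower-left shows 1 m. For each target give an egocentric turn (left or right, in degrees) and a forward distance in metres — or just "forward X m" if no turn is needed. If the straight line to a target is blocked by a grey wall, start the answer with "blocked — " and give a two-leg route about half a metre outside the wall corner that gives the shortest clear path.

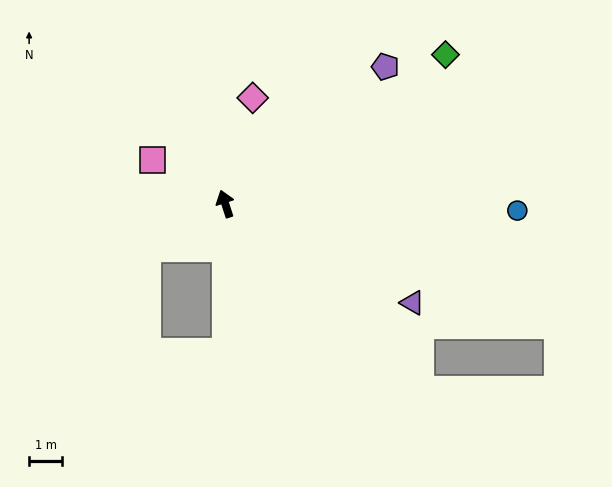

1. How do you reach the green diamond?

turn right 74°, forward 8.0 m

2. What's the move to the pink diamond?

turn right 33°, forward 3.3 m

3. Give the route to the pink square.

turn left 41°, forward 2.6 m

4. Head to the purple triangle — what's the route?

turn right 136°, forward 6.4 m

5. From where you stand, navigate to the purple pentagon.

turn right 67°, forward 6.4 m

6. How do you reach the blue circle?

turn right 109°, forward 8.8 m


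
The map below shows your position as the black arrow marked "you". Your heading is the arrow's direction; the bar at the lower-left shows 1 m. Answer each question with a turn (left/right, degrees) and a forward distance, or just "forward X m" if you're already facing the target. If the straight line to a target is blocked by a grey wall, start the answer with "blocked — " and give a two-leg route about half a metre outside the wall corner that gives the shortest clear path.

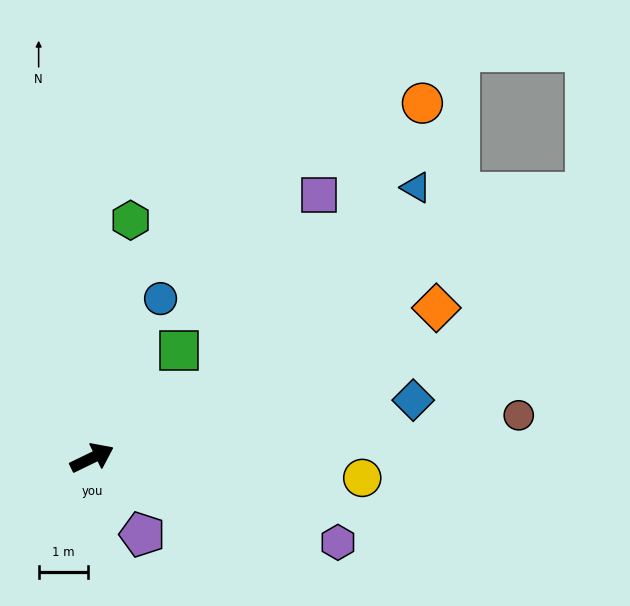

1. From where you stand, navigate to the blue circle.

turn left 41°, forward 3.5 m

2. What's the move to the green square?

turn left 25°, forward 2.8 m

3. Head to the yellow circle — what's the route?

turn right 30°, forward 5.5 m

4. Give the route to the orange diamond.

turn right 2°, forward 7.7 m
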